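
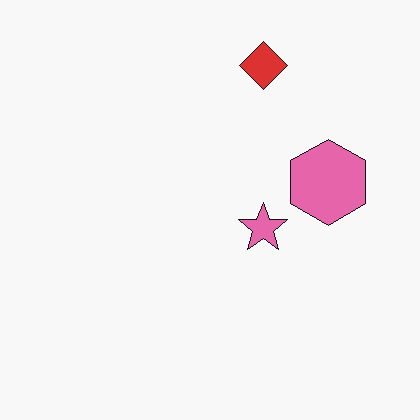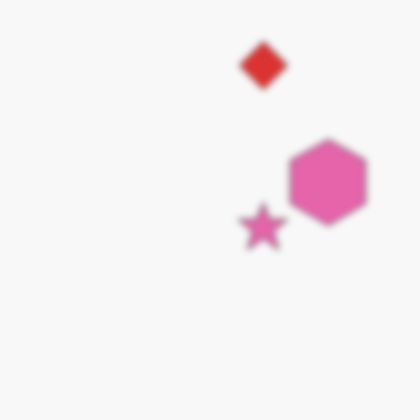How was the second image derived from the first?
The transformation is: noticeably gaussian-blurred.

Shape edges and outlines are uniformly softened across the whole image.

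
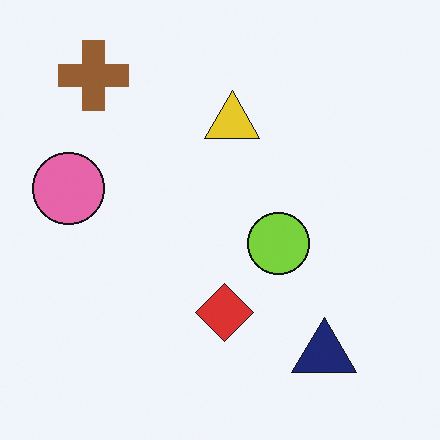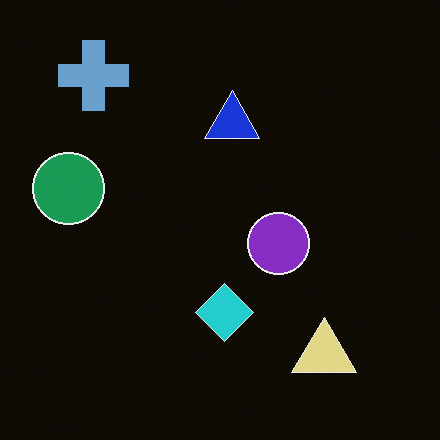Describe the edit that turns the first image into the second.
The second image is the first color-inverted (negative).

The light background has become dark and every shape's color is its complement — a photographic negative.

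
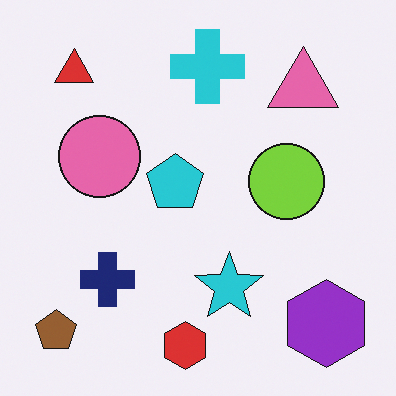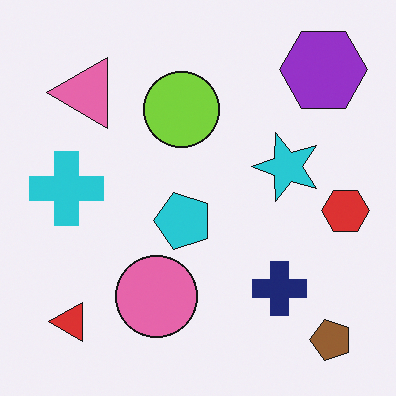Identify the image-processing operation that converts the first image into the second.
This is the original image rotated 90° counter-clockwise.

The brown pentagon sits in the bottom-left of the first image and the bottom-right of the second — consistent with a whole-image 90° counter-clockwise rotation.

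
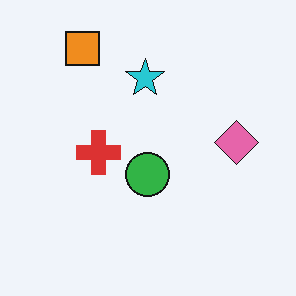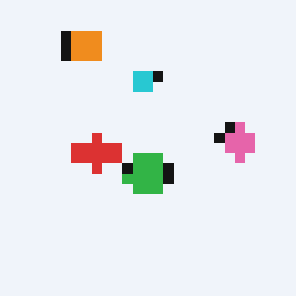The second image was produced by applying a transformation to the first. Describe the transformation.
This is the original image heavily pixelated into large blocks.

Shapes are reduced to large square blocks; fine edges and outlines are lost — a downscale-then-upscale (mosaic) effect.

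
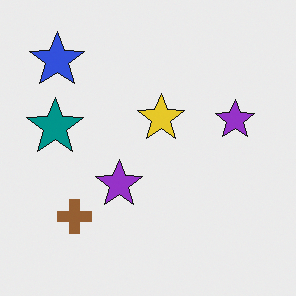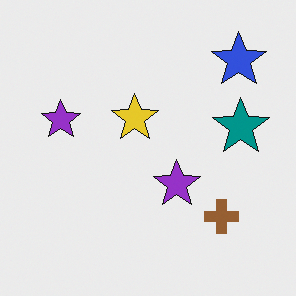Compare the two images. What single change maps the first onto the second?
The transformation is: flipped horizontally (left ↔ right).

The teal star is in the left of the first image and the right of the second — shapes on opposite sides of the vertical midline have swapped in a mirror flip.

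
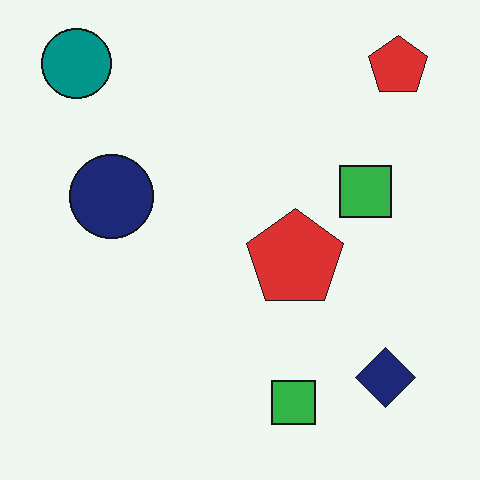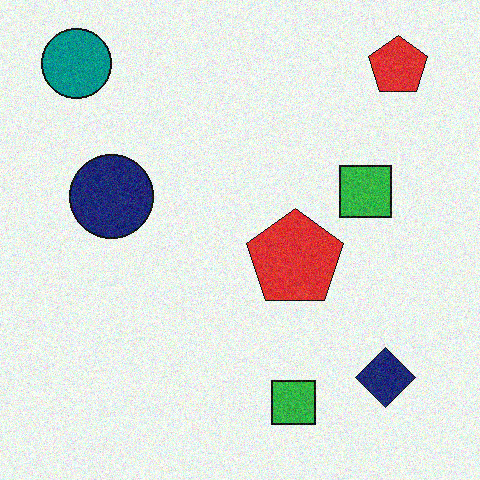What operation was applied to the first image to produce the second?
The image was degraded with moderate additive noise.

Random speckle covers the whole image, including the flat background.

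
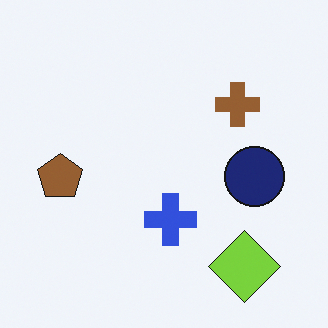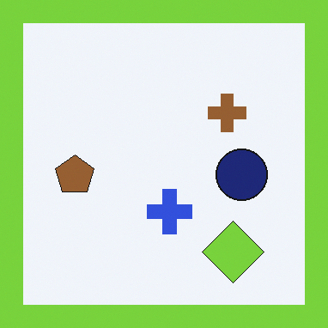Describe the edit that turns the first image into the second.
The second image is the first framed with a lime border.

A solid lime frame runs around the edge of the second image, with the content slightly shrunk inside it.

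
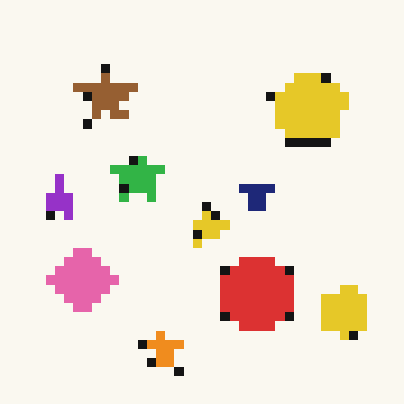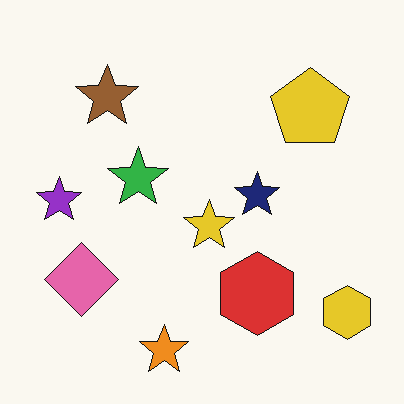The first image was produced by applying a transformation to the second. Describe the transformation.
The first image is the second heavily pixelated into large blocks.

Shapes are reduced to large square blocks; fine edges and outlines are lost — a downscale-then-upscale (mosaic) effect.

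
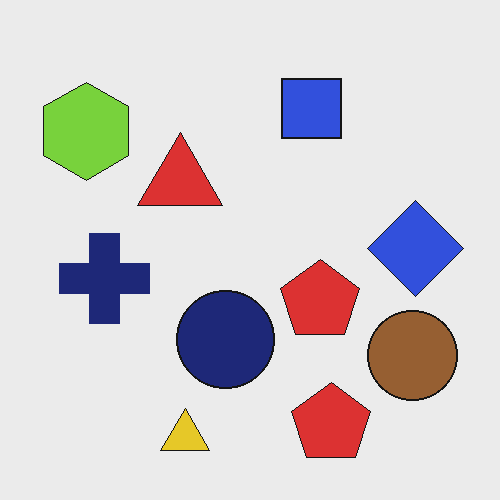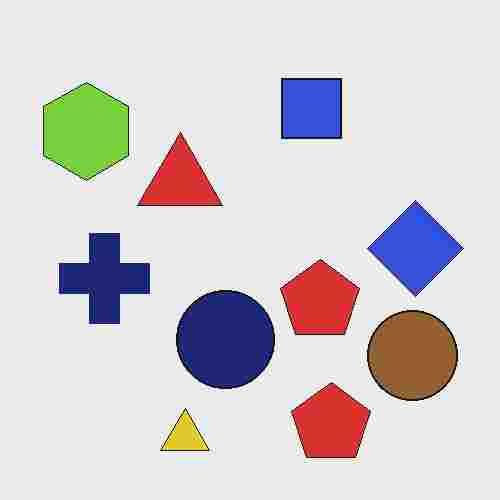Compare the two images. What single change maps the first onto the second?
The second image is the first heavily JPEG-compressed with obvious blocking artifacts.

Blocky 8×8 compression artifacts appear around shape edges and the flat background shows ringing — characteristic JPEG degradation.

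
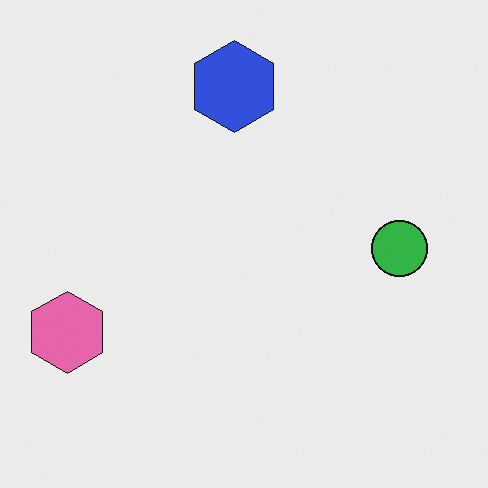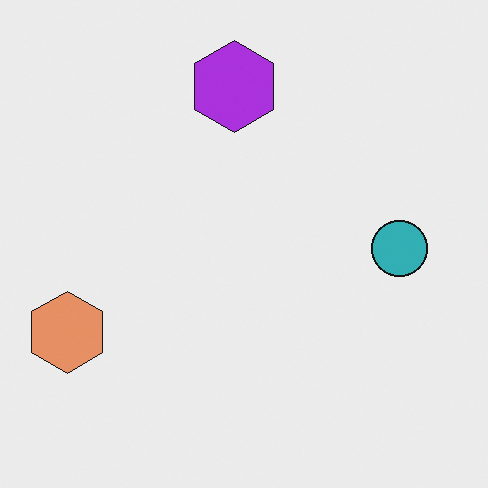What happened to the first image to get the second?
The second image is the first hue-shifted by a small amount.

Every shape's color has rotated by the same amount around the hue wheel — a uniform hue shift.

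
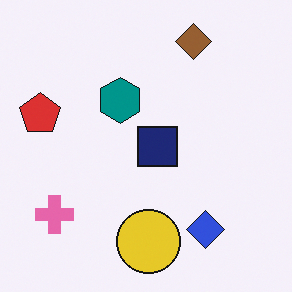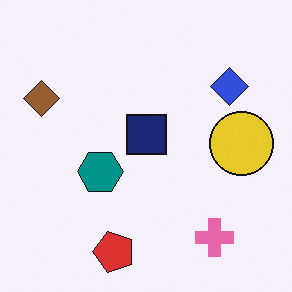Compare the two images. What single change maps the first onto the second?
This is the original image rotated 90° counter-clockwise.

The brown diamond sits in the top of the first image and the left of the second — consistent with a whole-image 90° counter-clockwise rotation.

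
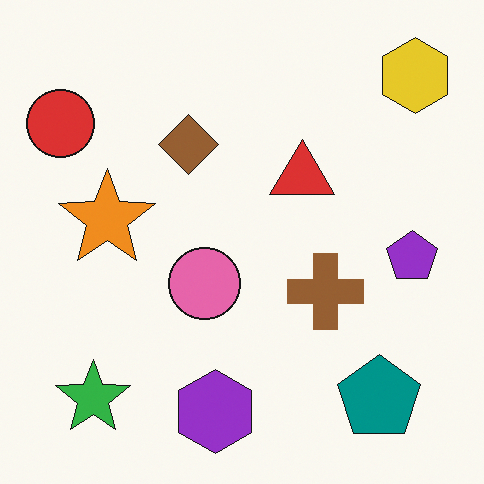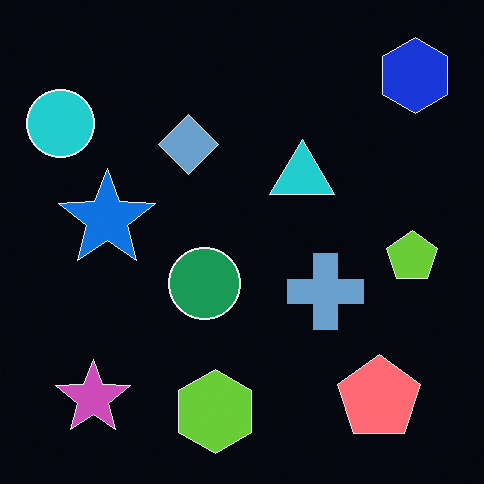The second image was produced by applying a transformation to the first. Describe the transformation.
The second image is the first color-inverted (negative).

The light background has become dark and every shape's color is its complement — a photographic negative.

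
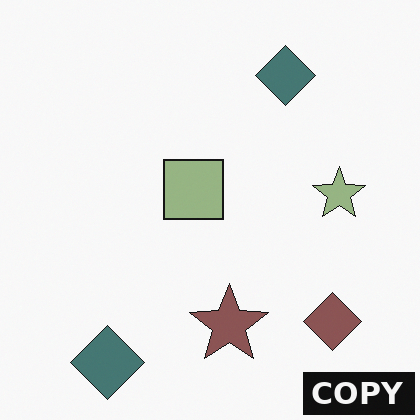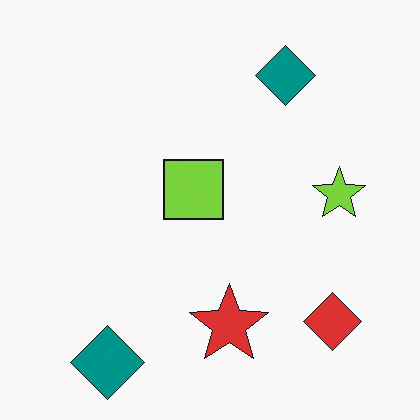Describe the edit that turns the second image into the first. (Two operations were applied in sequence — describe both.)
This is the original image heavily desaturated, then watermarked with the text "COPY" in the lower-right corner.

All colors are more muted and greyish — a global saturation change. A dark label reading "COPY" appears in the lower-right corner.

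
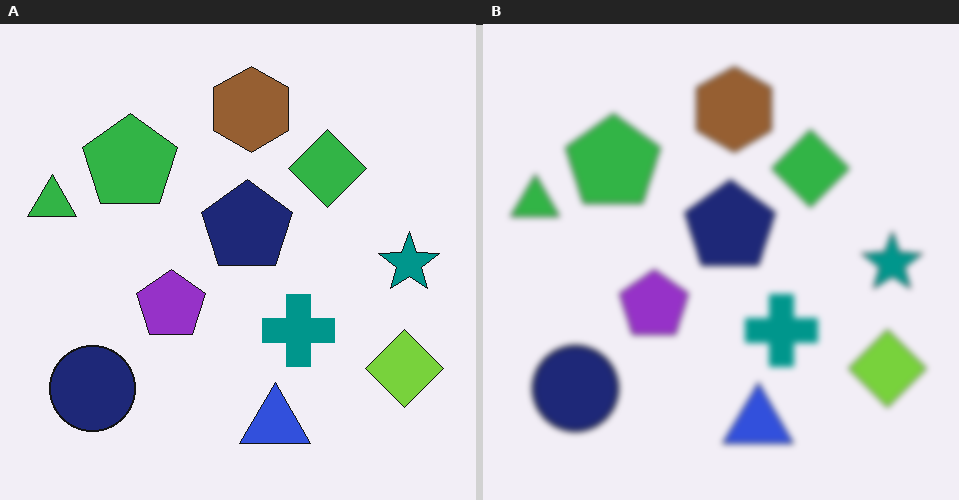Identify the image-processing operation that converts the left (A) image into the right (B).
The image was moderately blurred.

Shape edges and outlines are uniformly softened across the whole image.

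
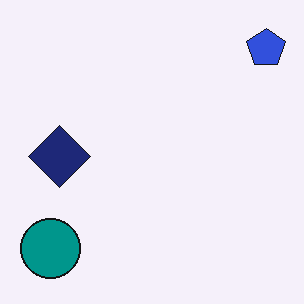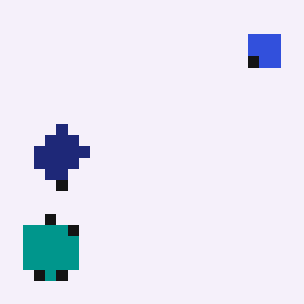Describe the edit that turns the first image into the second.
The image was heavily pixelated into large blocks.

Shapes are reduced to large square blocks; fine edges and outlines are lost — a downscale-then-upscale (mosaic) effect.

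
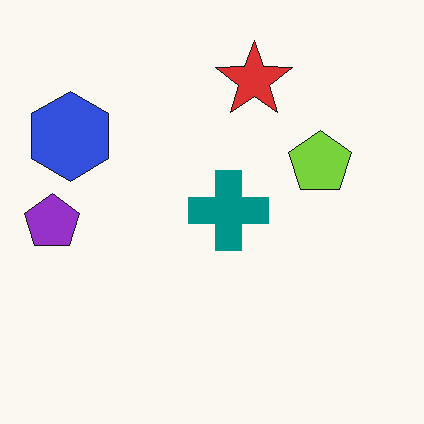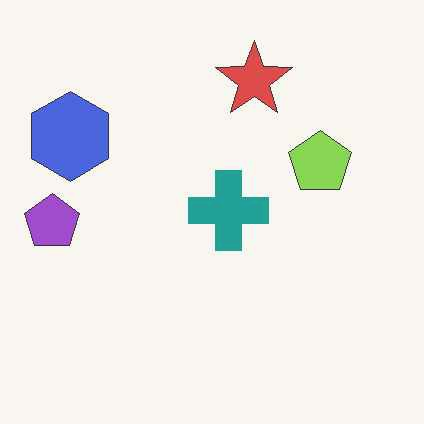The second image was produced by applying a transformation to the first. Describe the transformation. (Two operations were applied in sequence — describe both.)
The second image is the first given moderate JPEG compression, then given slightly reduced contrast.

Blocky 8×8 compression artifacts appear around shape edges and the flat background shows ringing — characteristic JPEG degradation. Tones are pushed toward mid-grey across the whole image — a global contrast change.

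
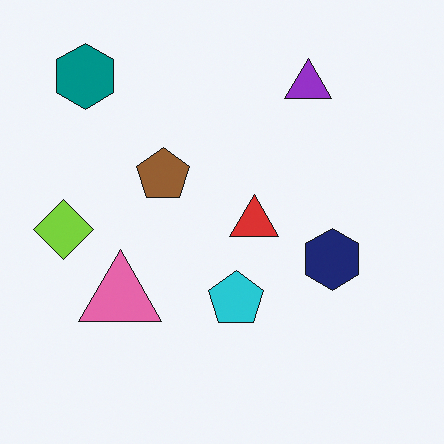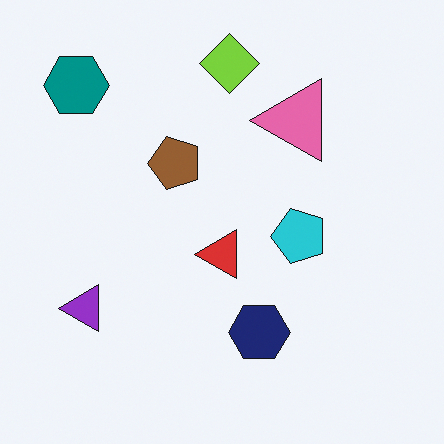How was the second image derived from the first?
Transposed (reflected across the top-left ↔ bottom-right diagonal).

Shapes have swapped their row and column positions — what was in the top-right is now in the bottom-left — a diagonal reflection.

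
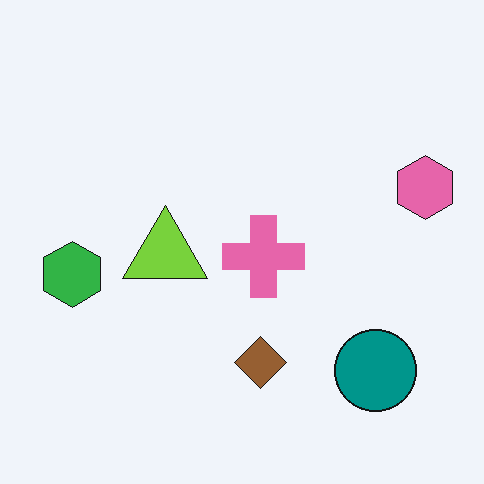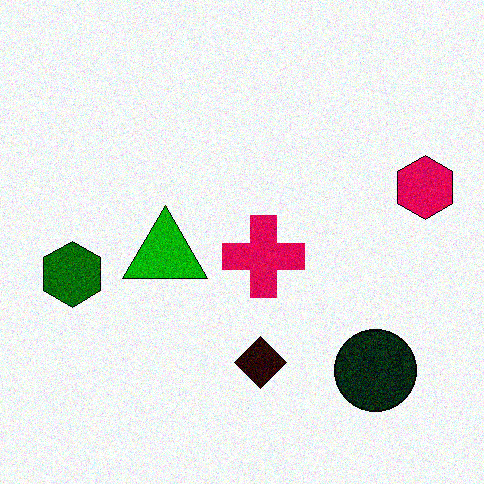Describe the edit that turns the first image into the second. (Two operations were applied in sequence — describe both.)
This is the original image given much higher contrast, then degraded with moderate additive noise.

Tones are pushed away from mid-grey across the whole image — a global contrast change. Random speckle covers the whole image, including the flat background.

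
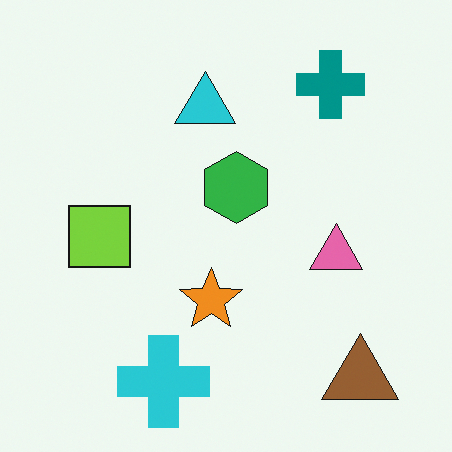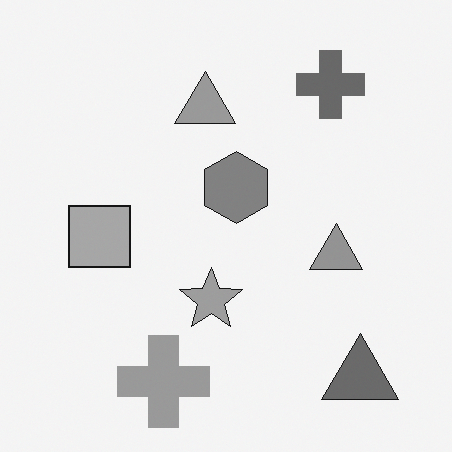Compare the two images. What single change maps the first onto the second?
This is the original image converted to grayscale.

All color is removed — every shape is now a shade of grey.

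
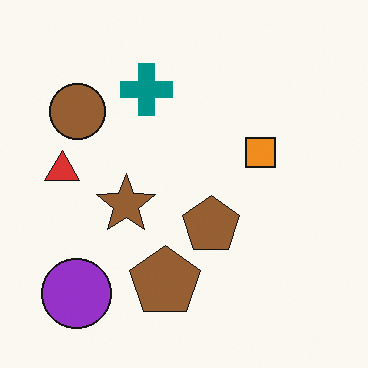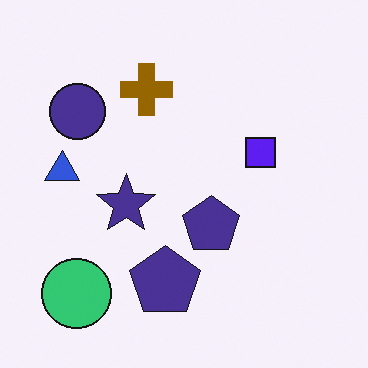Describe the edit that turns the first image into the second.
The transformation is: hue-shifted through roughly half the color wheel.

Every shape's color has rotated by the same amount around the hue wheel — a uniform hue shift.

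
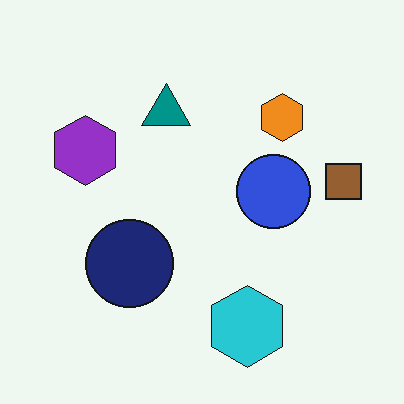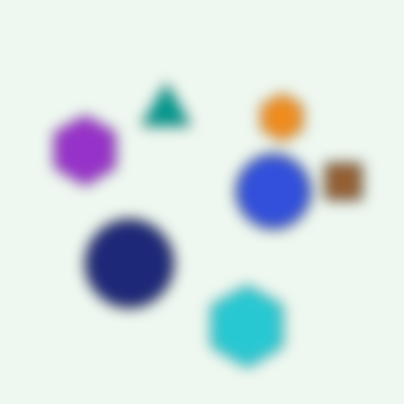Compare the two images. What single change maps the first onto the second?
This is the original image heavily blurred.

Shape edges and outlines are uniformly softened across the whole image.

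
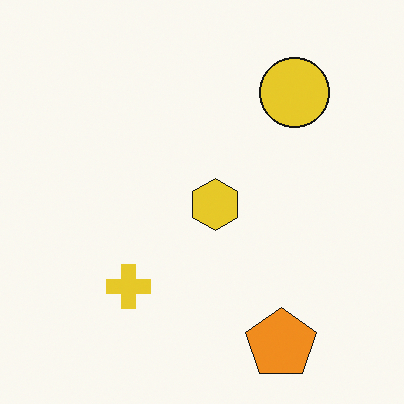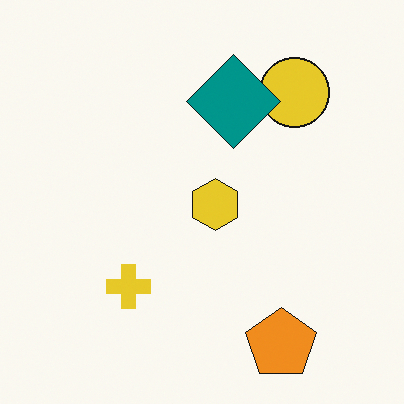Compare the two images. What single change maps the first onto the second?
This is the original image overlaid with an additional teal diamond.

A teal diamond appears in the second image that is absent from the first.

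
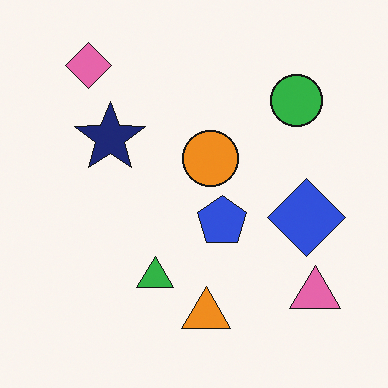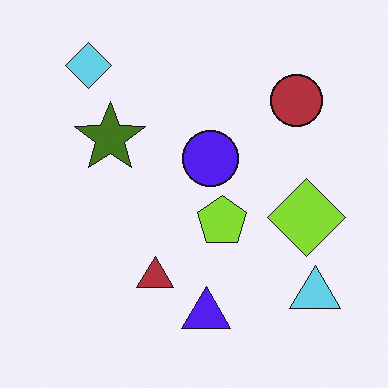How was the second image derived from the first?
The second image is the first hue-shifted by a large amount.

Every shape's color has rotated by the same amount around the hue wheel — a uniform hue shift.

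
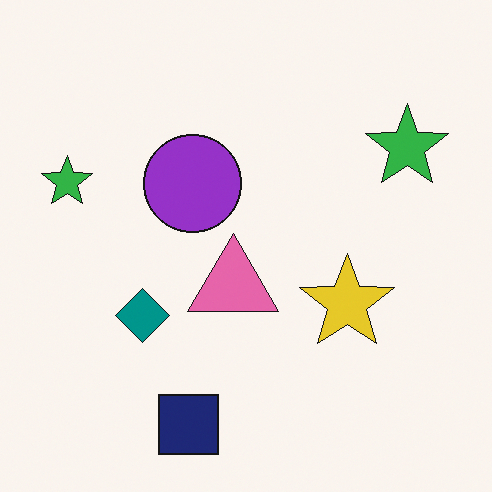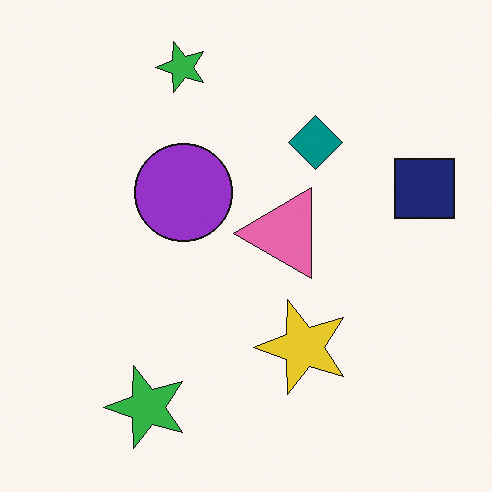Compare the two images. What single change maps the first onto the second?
Transposed (reflected across the top-left ↔ bottom-right diagonal).

Shapes have swapped their row and column positions — what was in the top-right is now in the bottom-left — a diagonal reflection.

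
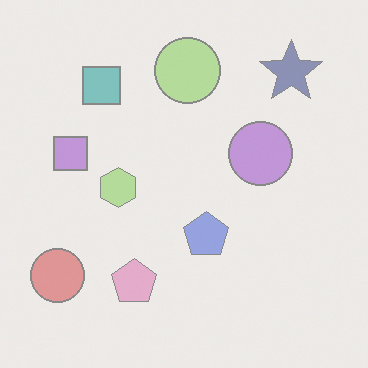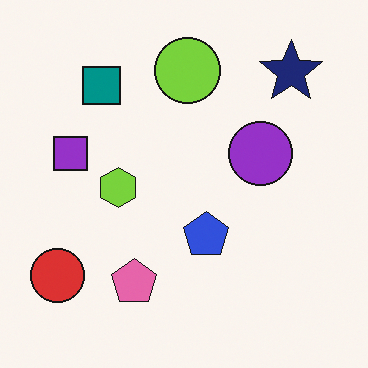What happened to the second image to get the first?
The transformation is: washed out (contrast reduced).

Tones are pushed toward mid-grey across the whole image — a global contrast change.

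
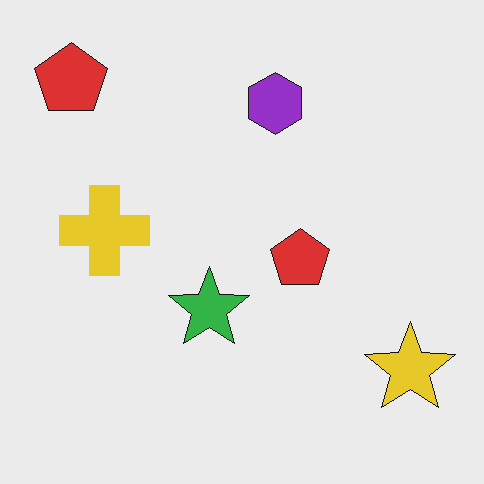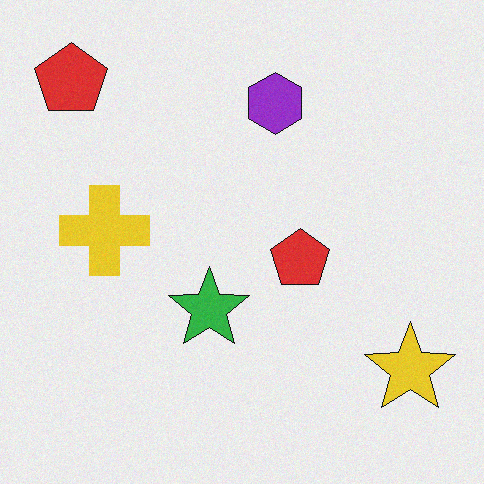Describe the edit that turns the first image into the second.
It was degraded with a light layer of grain.

Random speckle covers the whole image, including the flat background.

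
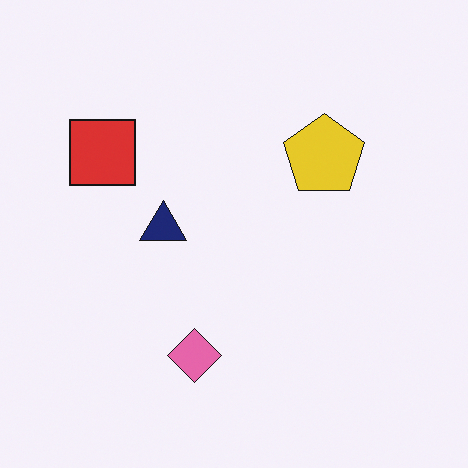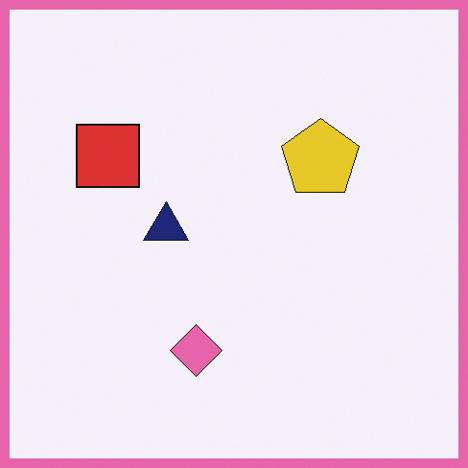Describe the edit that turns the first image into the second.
This is the original image framed with a pink border.

A solid pink frame runs around the edge of the second image, with the content slightly shrunk inside it.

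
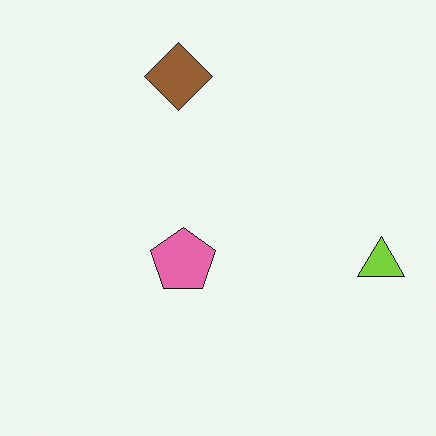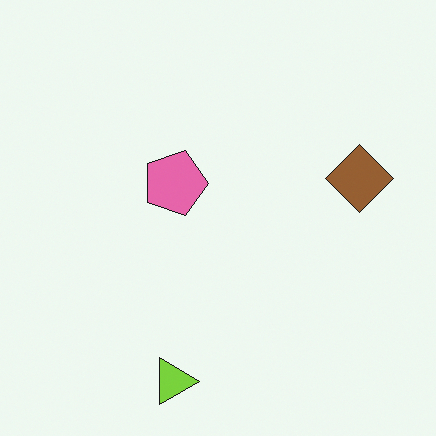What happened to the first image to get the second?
The image was rotated 90° clockwise.

The lime triangle sits in the right of the first image and the bottom of the second — consistent with a whole-image 90° clockwise rotation.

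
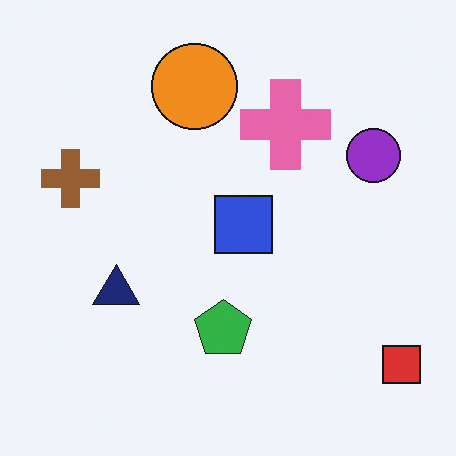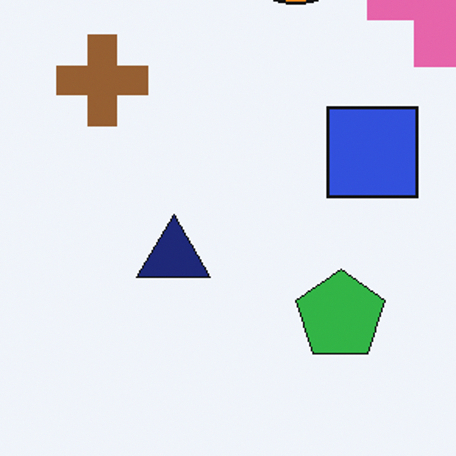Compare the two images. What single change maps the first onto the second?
It was cropped to a modestly smaller region and rescaled.

The visible shapes are larger and the field of view is narrower; shapes near the original edges may be partly or wholly outside the frame — a crop-and-rescale.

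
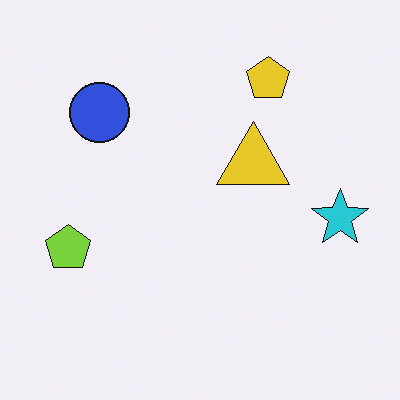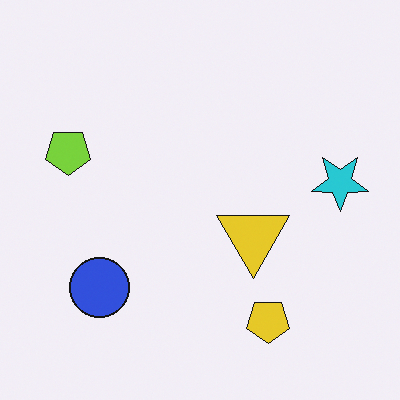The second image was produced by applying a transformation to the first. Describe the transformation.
It was flipped vertically (top ↔ bottom).

The yellow pentagon is in the top-right of the first image and the bottom-right of the second — shapes on opposite sides of the horizontal midline have swapped in a mirror flip.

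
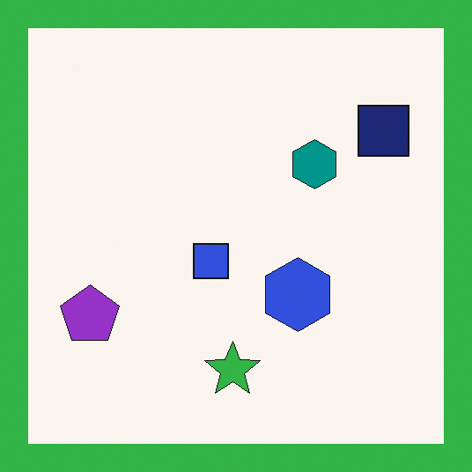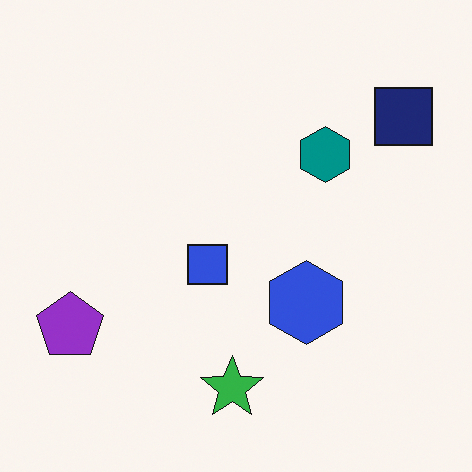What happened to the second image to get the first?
The first image is the second framed with a green border.

A solid green frame runs around the edge of the first image, with the content slightly shrunk inside it.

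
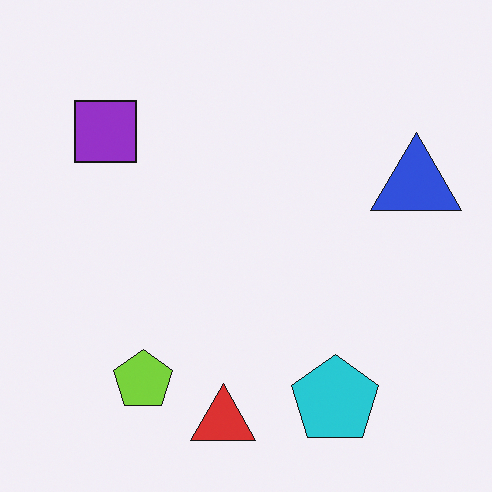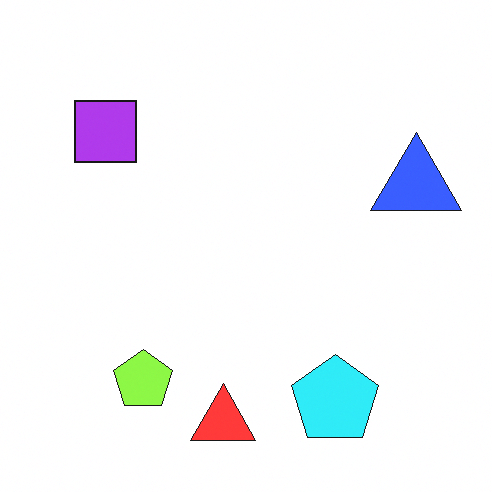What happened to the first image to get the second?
The image was brightened a little.

Every pixel — background and shapes alike — is uniformly brightened.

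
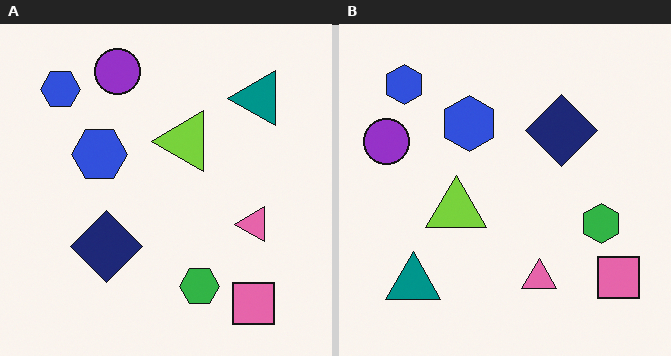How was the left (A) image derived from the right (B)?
The image was transposed (reflected across the top-left ↔ bottom-right diagonal).

Shapes have swapped their row and column positions — what was in the top-right is now in the bottom-left — a diagonal reflection.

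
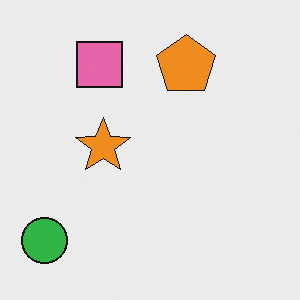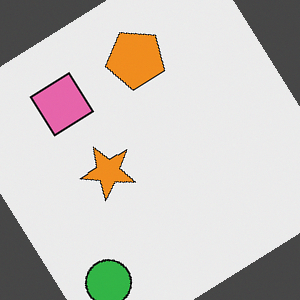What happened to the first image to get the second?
This is the original image rotated counter-clockwise by a large amount — several tens of degrees.

Every shape is tilted by the same angle and the image corners show triangular fill wedges — a whole-image rotation by a non-right angle.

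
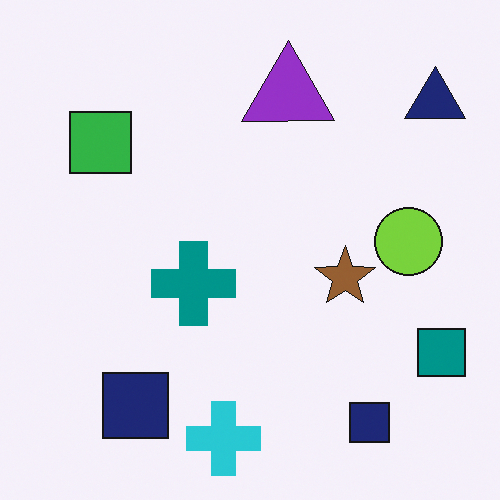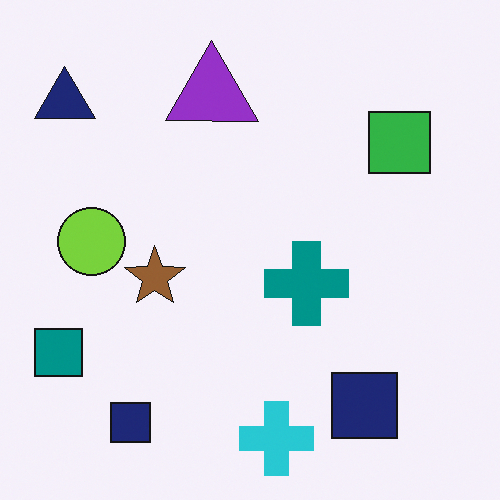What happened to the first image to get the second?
The second image is the first flipped horizontally (left ↔ right).

The teal square is in the bottom-right of the first image and the bottom-left of the second — shapes on opposite sides of the vertical midline have swapped in a mirror flip.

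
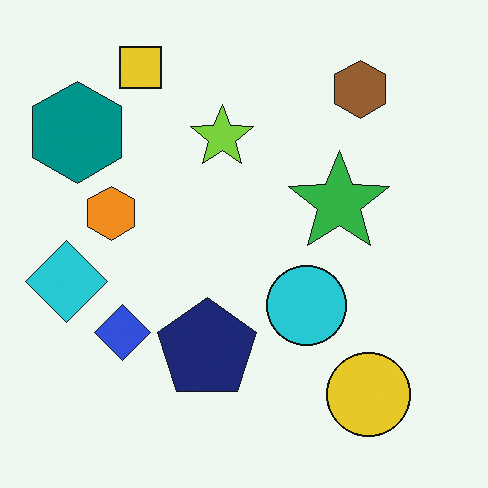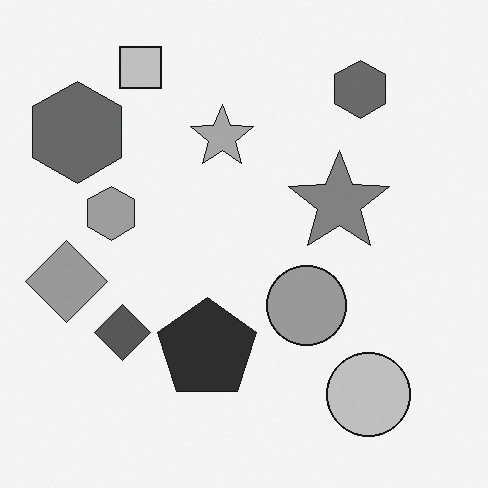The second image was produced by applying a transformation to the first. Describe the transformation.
This is the original image converted to grayscale.

All color is removed — every shape is now a shade of grey.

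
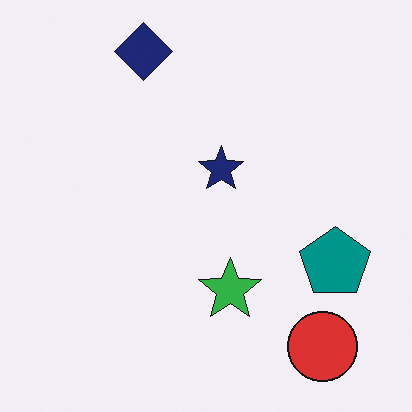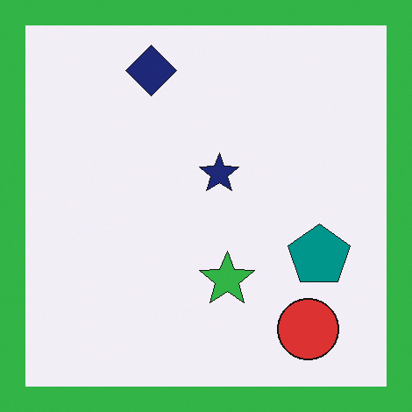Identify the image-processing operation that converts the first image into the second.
It was framed with a green border.

A solid green frame runs around the edge of the second image, with the content slightly shrunk inside it.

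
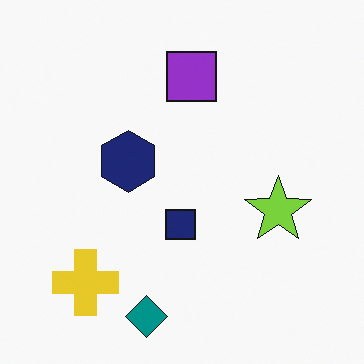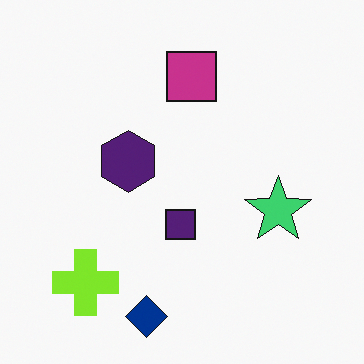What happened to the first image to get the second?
The transformation is: hue-shifted slightly.

Every shape's color has rotated by the same amount around the hue wheel — a uniform hue shift.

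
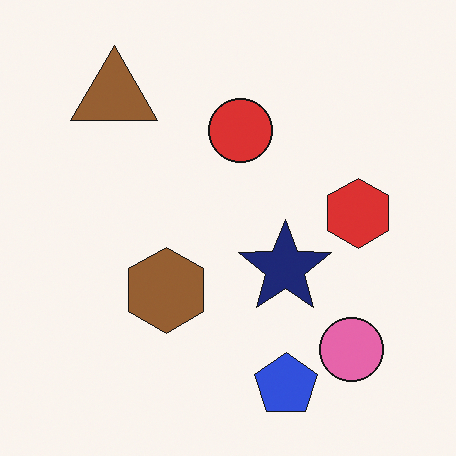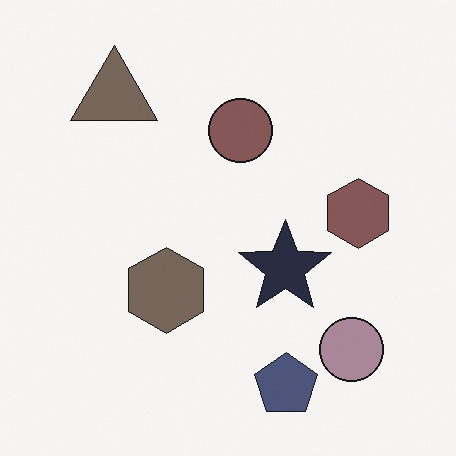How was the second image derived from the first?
Made much more muted (saturation change).

All colors are more muted and greyish — a global saturation change.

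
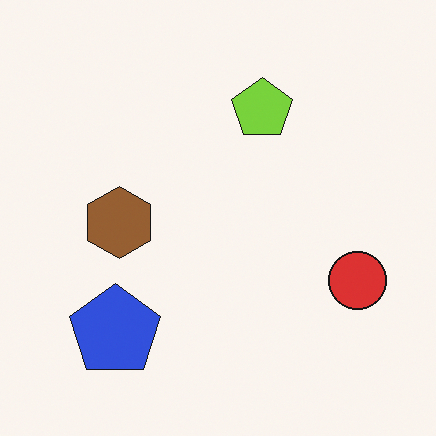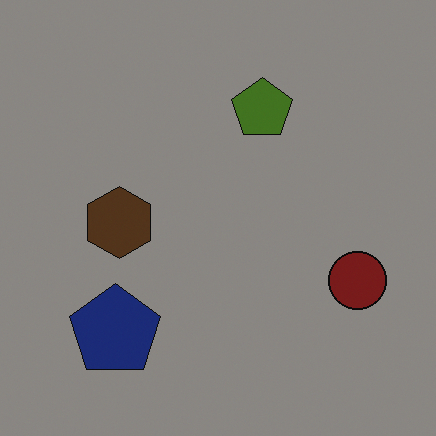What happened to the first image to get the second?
The image was substantially darkened.

Every pixel — background and shapes alike — is uniformly darkened.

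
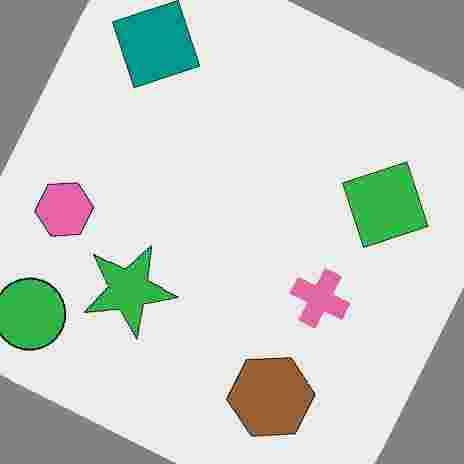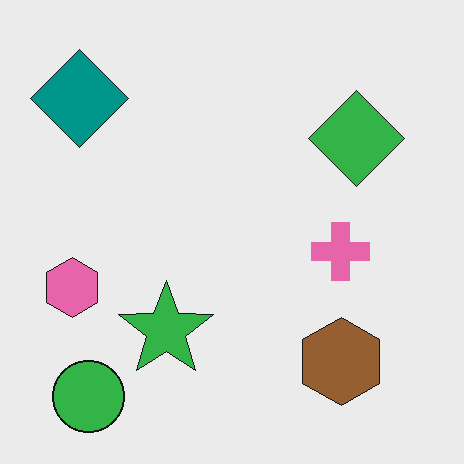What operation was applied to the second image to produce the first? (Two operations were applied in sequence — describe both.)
The transformation is: rotated clockwise by a clearly visible amount, then degraded with heavy JPEG compression.

Every shape is tilted by the same angle and the image corners show triangular fill wedges — a whole-image rotation by a non-right angle. Blocky 8×8 compression artifacts appear around shape edges and the flat background shows ringing — characteristic JPEG degradation.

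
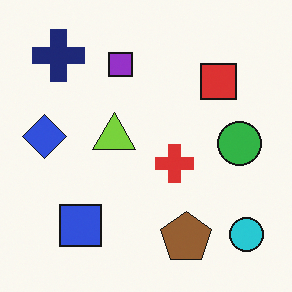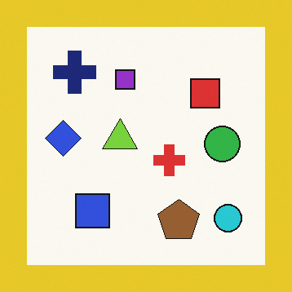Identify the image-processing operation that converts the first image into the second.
The image was framed with a yellow border.

A solid yellow frame runs around the edge of the second image, with the content slightly shrunk inside it.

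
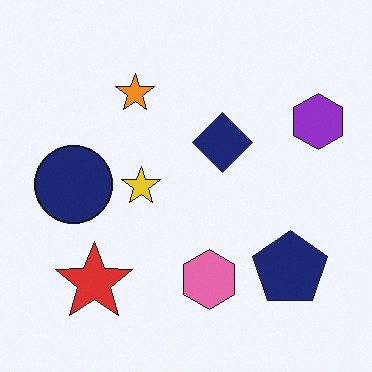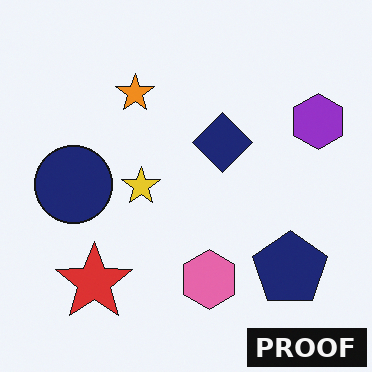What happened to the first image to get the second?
The transformation is: watermarked with the text "PROOF" in the lower-right corner.

A dark label reading "PROOF" appears in the lower-right corner.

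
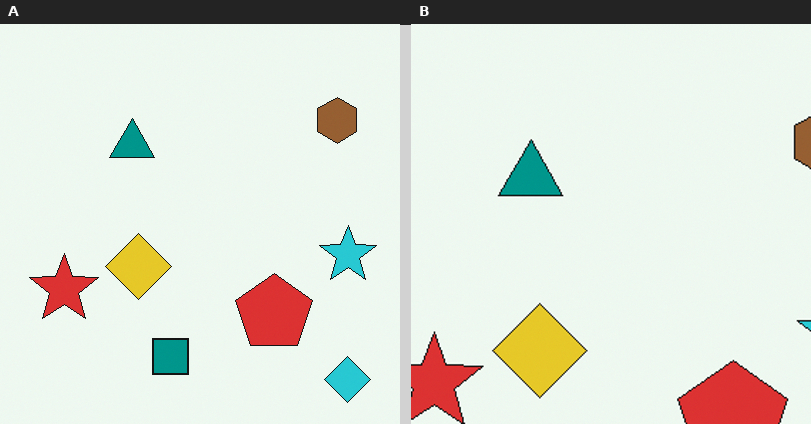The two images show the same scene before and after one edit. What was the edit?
It was cropped to a modestly smaller region and rescaled.

The visible shapes are larger and the field of view is narrower; shapes near the original edges may be partly or wholly outside the frame — a crop-and-rescale.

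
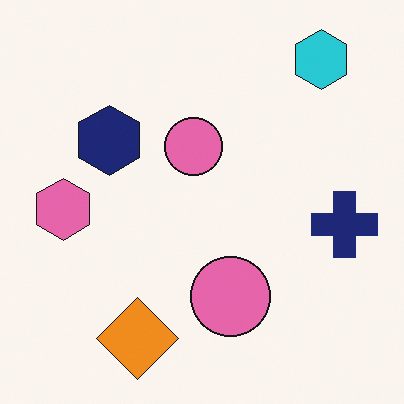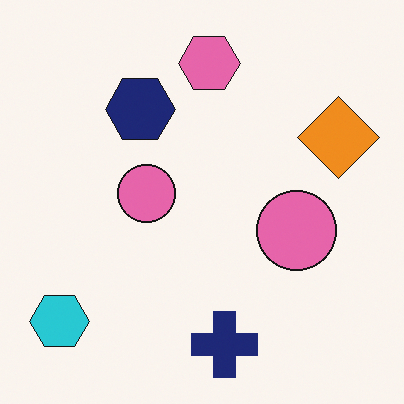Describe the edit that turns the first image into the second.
The image was transposed (reflected across the top-left ↔ bottom-right diagonal).

Shapes have swapped their row and column positions — what was in the top-right is now in the bottom-left — a diagonal reflection.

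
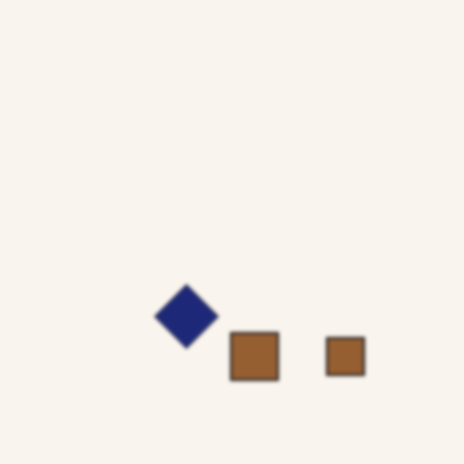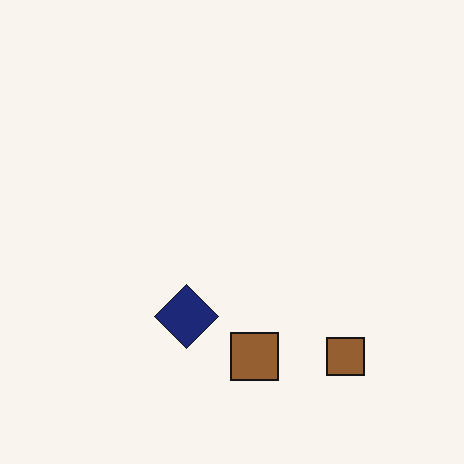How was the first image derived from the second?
This is the original image given a subtle gaussian blur.

Shape edges and outlines are uniformly softened across the whole image.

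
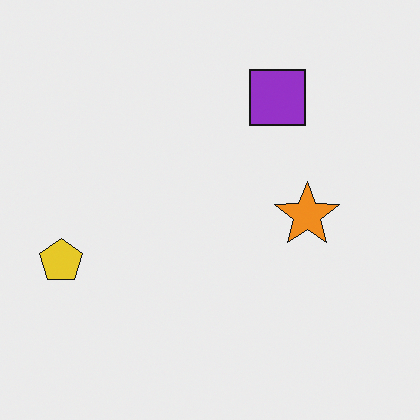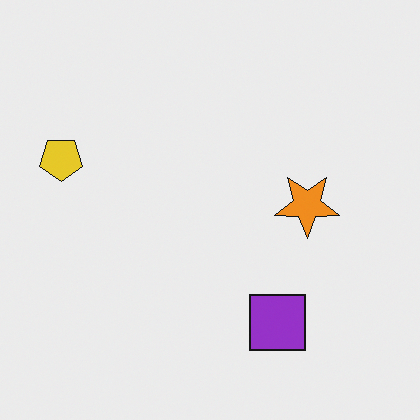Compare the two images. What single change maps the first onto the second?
This is the original image flipped vertically (top ↔ bottom).

The purple square is in the top of the first image and the bottom of the second — shapes on opposite sides of the horizontal midline have swapped in a mirror flip.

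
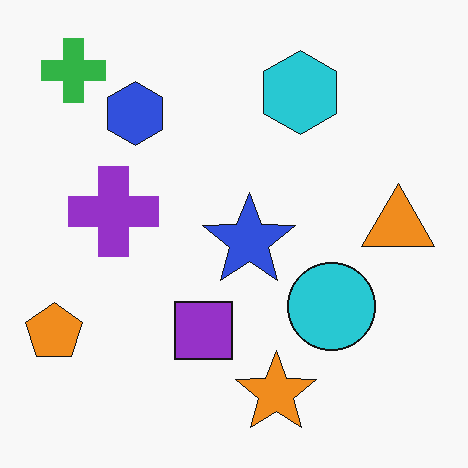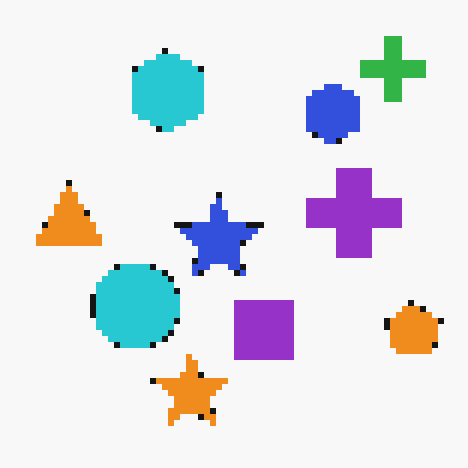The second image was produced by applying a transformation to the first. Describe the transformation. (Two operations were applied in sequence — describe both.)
It was flipped horizontally (left ↔ right), then moderately pixelated.

The orange pentagon is in the bottom-left of the first image and the bottom-right of the second — shapes on opposite sides of the vertical midline have swapped in a mirror flip. Shapes are reduced to large square blocks; fine edges and outlines are lost — a downscale-then-upscale (mosaic) effect.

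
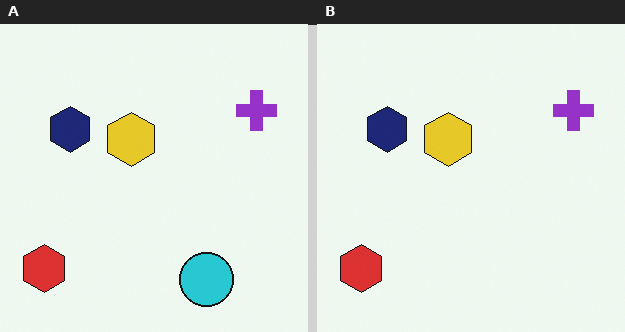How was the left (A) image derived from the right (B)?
The image was overlaid with an additional cyan circle.

A cyan circle appears in the left (A) image that is absent from the right (B).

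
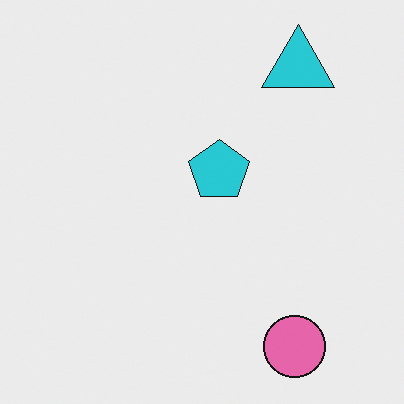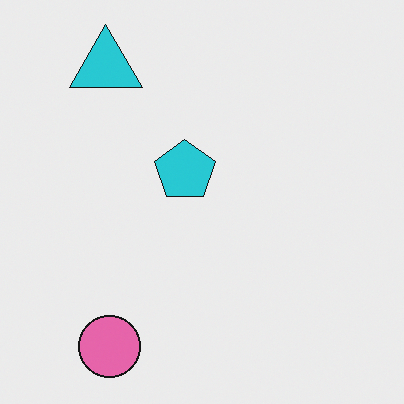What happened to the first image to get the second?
The transformation is: flipped horizontally (left ↔ right).

The cyan triangle is in the top-right of the first image and the top-left of the second — shapes on opposite sides of the vertical midline have swapped in a mirror flip.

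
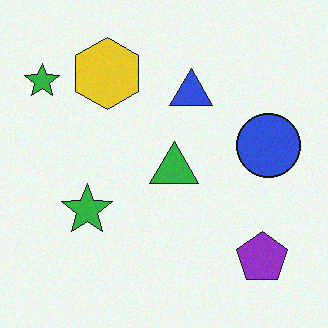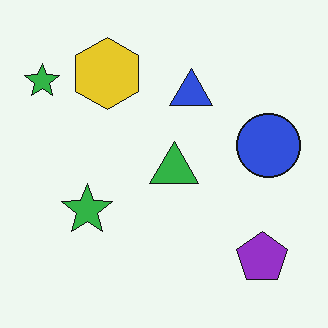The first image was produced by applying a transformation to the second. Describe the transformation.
It was degraded with light additive noise.

Random speckle covers the whole image, including the flat background.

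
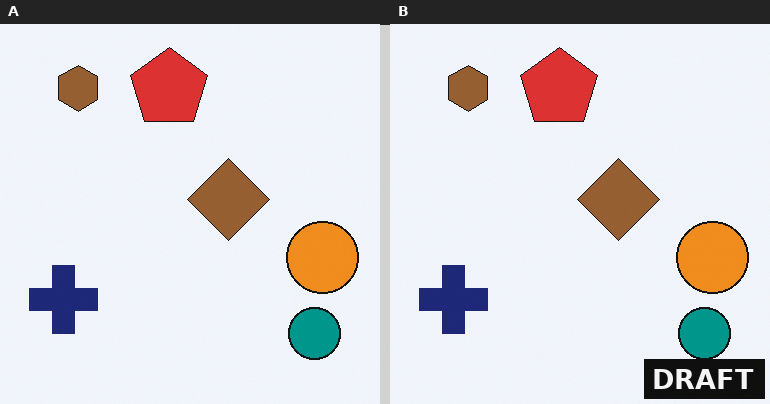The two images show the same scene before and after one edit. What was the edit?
The transformation is: watermarked with the text "DRAFT" in the lower-right corner.

A dark label reading "DRAFT" appears in the lower-right corner.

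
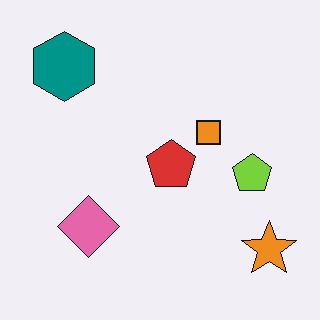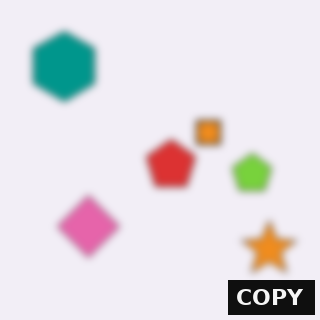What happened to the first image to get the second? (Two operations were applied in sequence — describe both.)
This is the original image moderately blurred, then watermarked with the text "COPY" in the lower-right corner.

Shape edges and outlines are uniformly softened across the whole image. A dark label reading "COPY" appears in the lower-right corner.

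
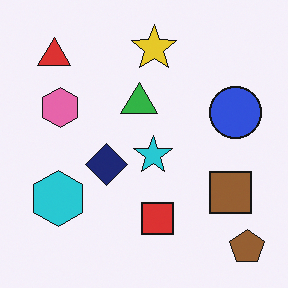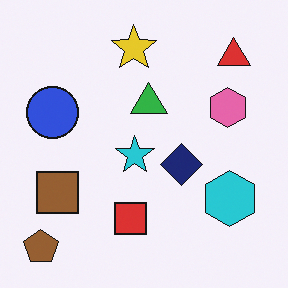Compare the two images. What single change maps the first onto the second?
Flipped horizontally (left ↔ right).

The brown pentagon is in the bottom-right of the first image and the bottom-left of the second — shapes on opposite sides of the vertical midline have swapped in a mirror flip.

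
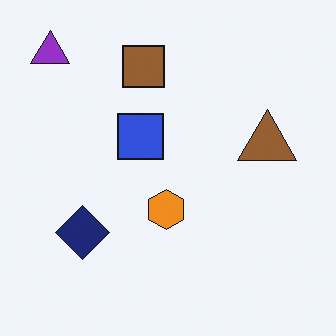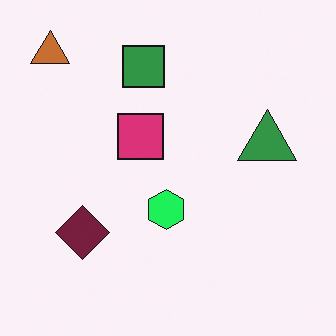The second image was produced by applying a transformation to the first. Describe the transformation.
Hue-shifted through roughly a third of the color wheel.

Every shape's color has rotated by the same amount around the hue wheel — a uniform hue shift.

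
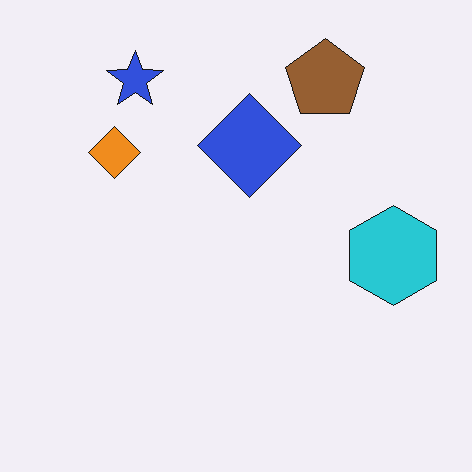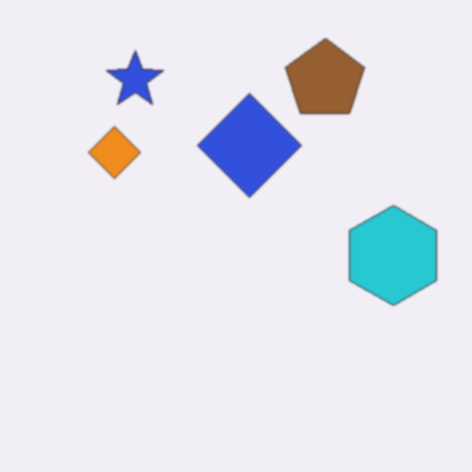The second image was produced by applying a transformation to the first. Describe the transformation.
Lightly blurred.

Shape edges and outlines are uniformly softened across the whole image.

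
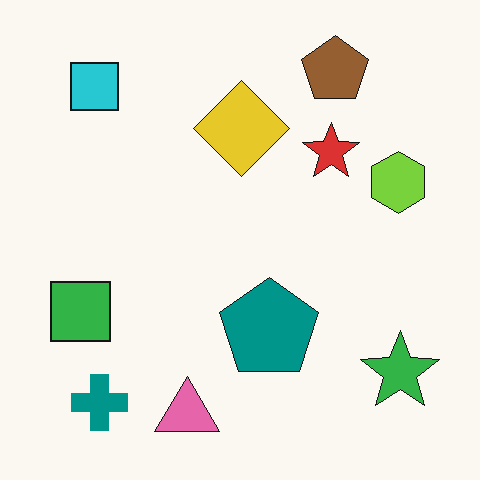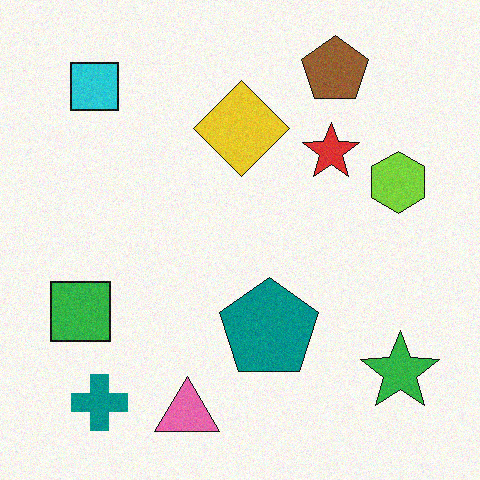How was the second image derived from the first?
Degraded with a light layer of grain.

Random speckle covers the whole image, including the flat background.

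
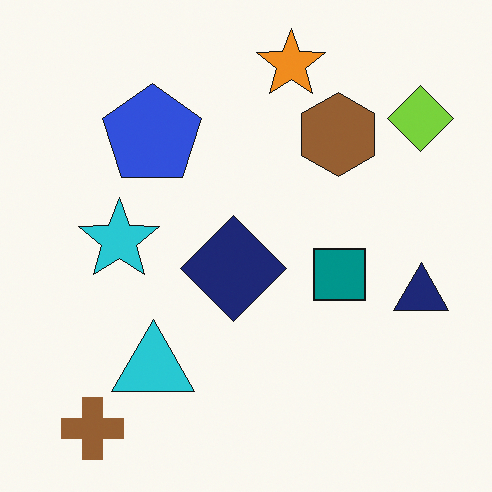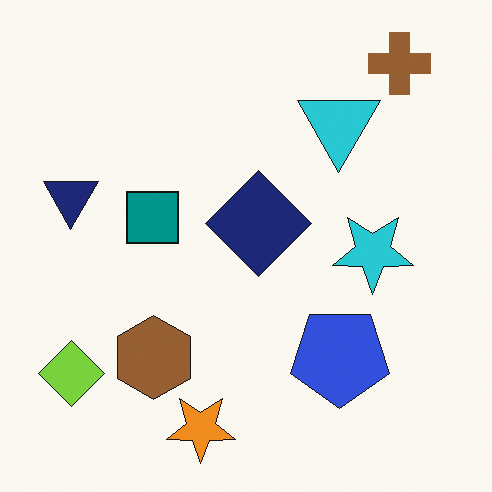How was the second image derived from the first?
Rotated 180°.

The brown cross sits in the bottom-left of the first image and the top-right of the second — consistent with a whole-image 180° rotation.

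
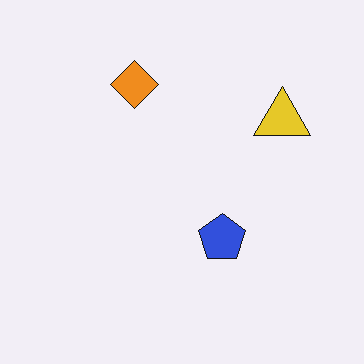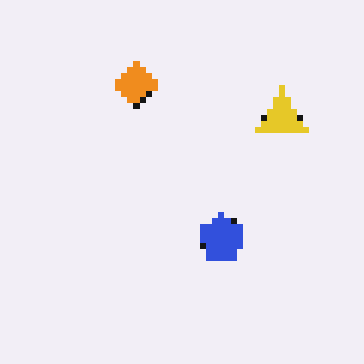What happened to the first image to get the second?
The second image is the first pixelated into visible square blocks.

Shapes are reduced to large square blocks; fine edges and outlines are lost — a downscale-then-upscale (mosaic) effect.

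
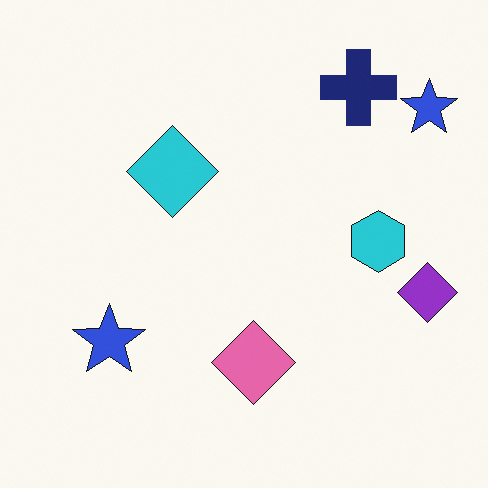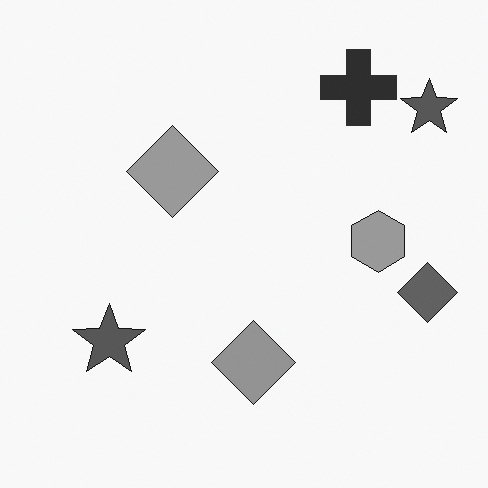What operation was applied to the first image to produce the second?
The image was converted to grayscale.

All color is removed — every shape is now a shade of grey.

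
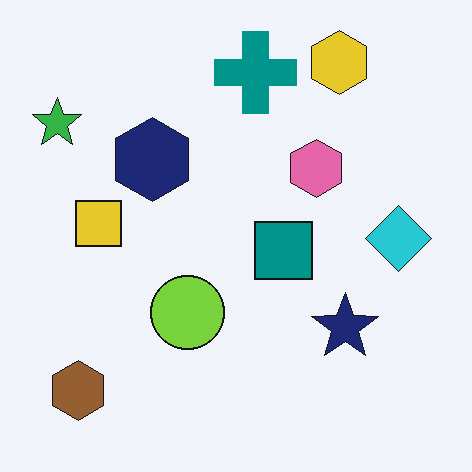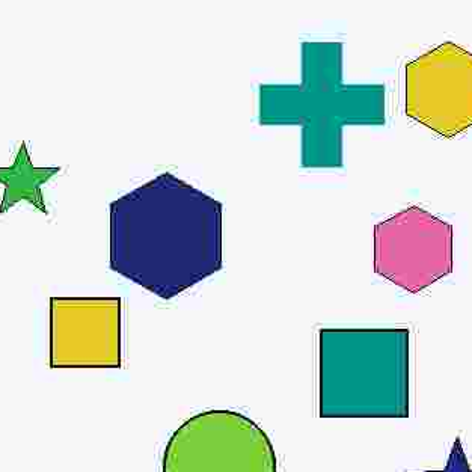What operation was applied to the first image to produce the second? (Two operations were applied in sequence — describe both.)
This is the original image degraded with heavy JPEG compression, then cropped slightly and scaled back up.

Blocky 8×8 compression artifacts appear around shape edges and the flat background shows ringing — characteristic JPEG degradation. The visible shapes are larger and the field of view is narrower; shapes near the original edges may be partly or wholly outside the frame — a crop-and-rescale.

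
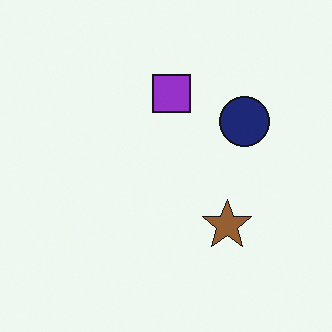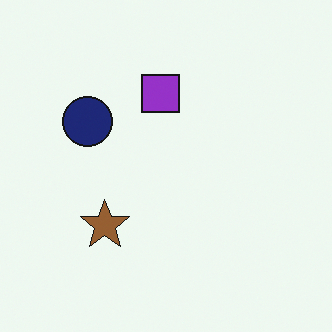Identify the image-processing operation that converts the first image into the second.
The transformation is: flipped horizontally (left ↔ right).

The navy circle is in the right of the first image and the left of the second — shapes on opposite sides of the vertical midline have swapped in a mirror flip.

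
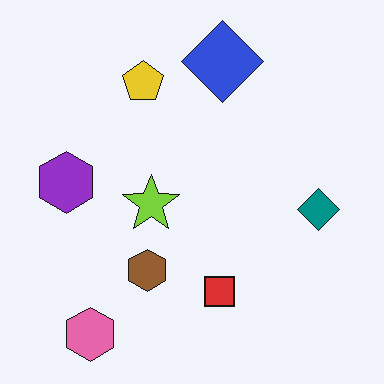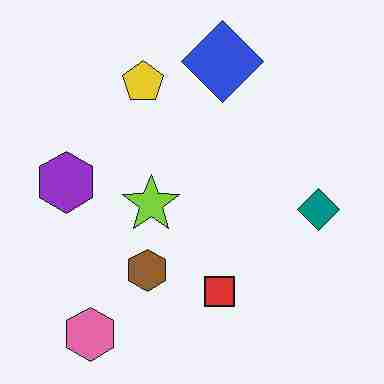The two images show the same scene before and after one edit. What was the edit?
It was heavily JPEG-compressed with obvious blocking artifacts.

Blocky 8×8 compression artifacts appear around shape edges and the flat background shows ringing — characteristic JPEG degradation.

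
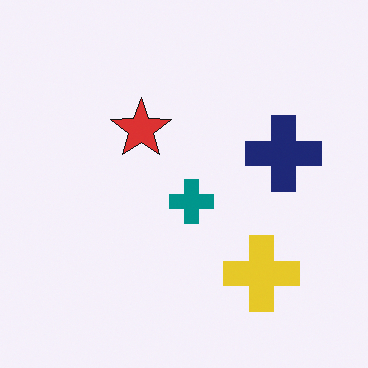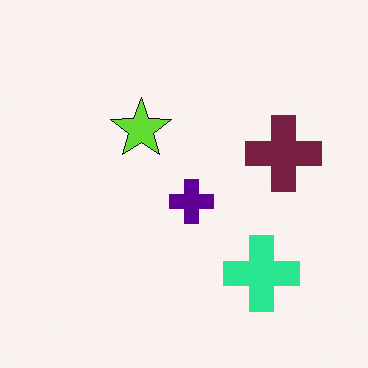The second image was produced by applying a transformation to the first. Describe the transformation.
The transformation is: hue-shifted noticeably.

Every shape's color has rotated by the same amount around the hue wheel — a uniform hue shift.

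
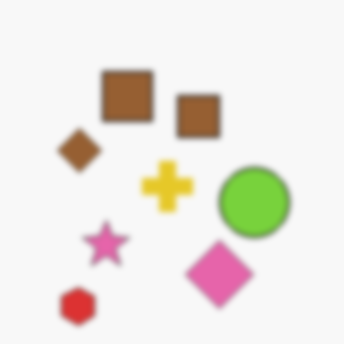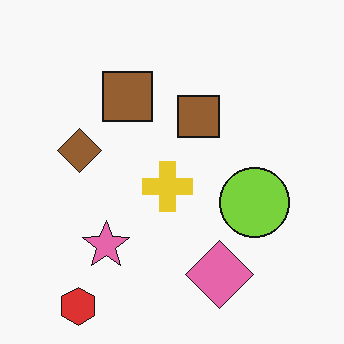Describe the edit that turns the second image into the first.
The first image is the second moderately blurred.

Shape edges and outlines are uniformly softened across the whole image.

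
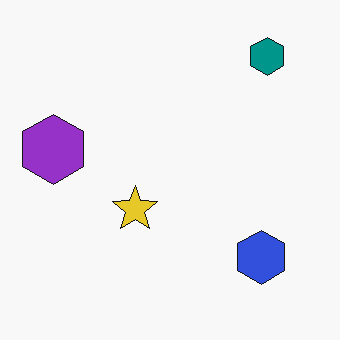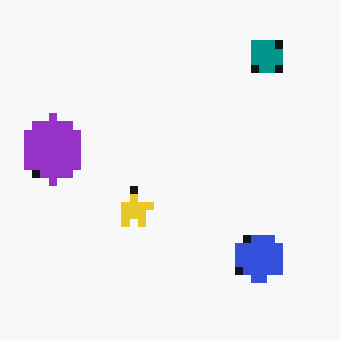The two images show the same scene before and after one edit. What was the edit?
Moderately pixelated.

Shapes are reduced to large square blocks; fine edges and outlines are lost — a downscale-then-upscale (mosaic) effect.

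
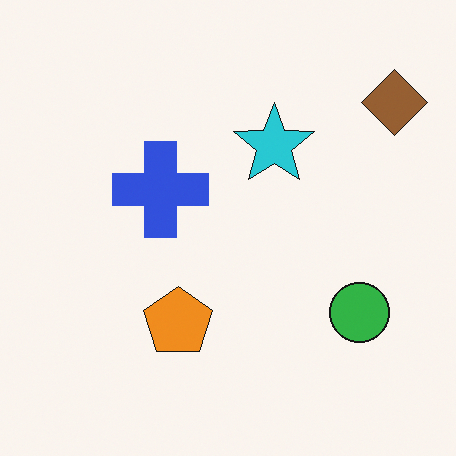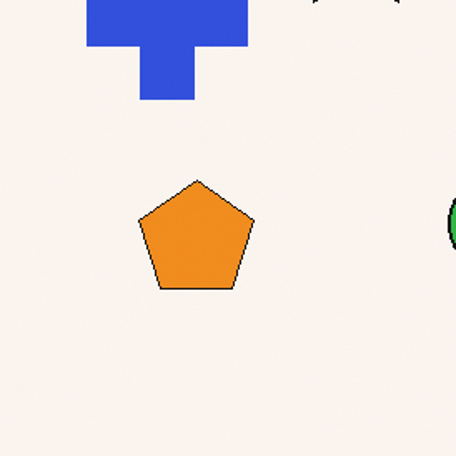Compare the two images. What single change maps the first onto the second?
The second image is the first cropped tightly and scaled back up.

The visible shapes are larger and the field of view is narrower; shapes near the original edges may be partly or wholly outside the frame — a crop-and-rescale.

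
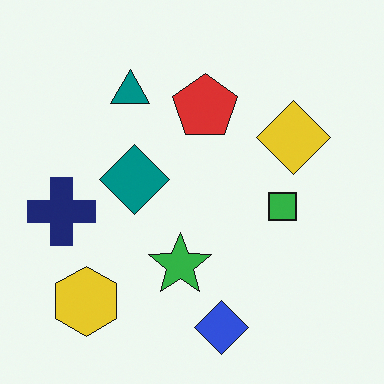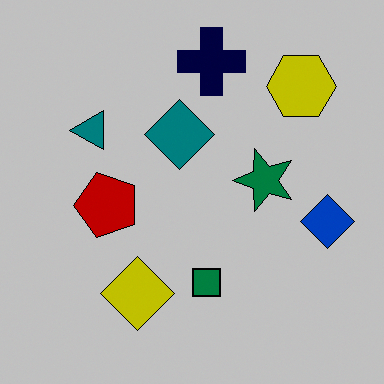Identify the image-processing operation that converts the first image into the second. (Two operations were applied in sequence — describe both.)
Aggressively posterized, then transposed (reflected across the top-left ↔ bottom-right diagonal).

Each flat color has snapped to a coarser quantized level — most visibly, the near-white background has dropped to a flat grey. Shapes have swapped their row and column positions — what was in the top-right is now in the bottom-left — a diagonal reflection.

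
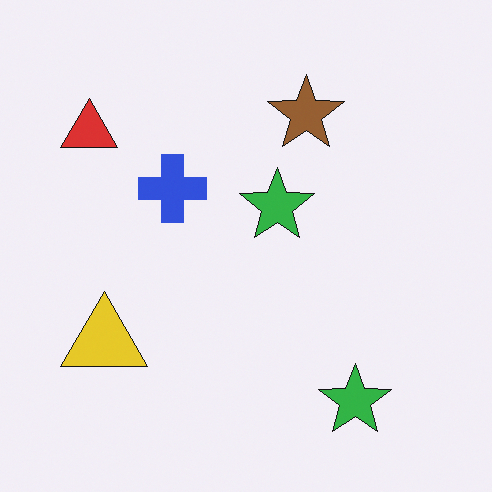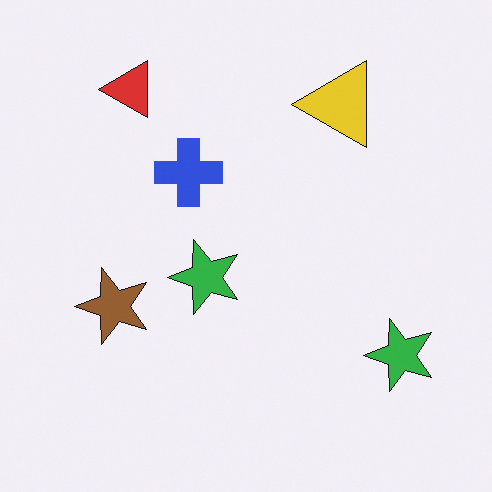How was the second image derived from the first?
The image was transposed (reflected across the top-left ↔ bottom-right diagonal).

Shapes have swapped their row and column positions — what was in the top-right is now in the bottom-left — a diagonal reflection.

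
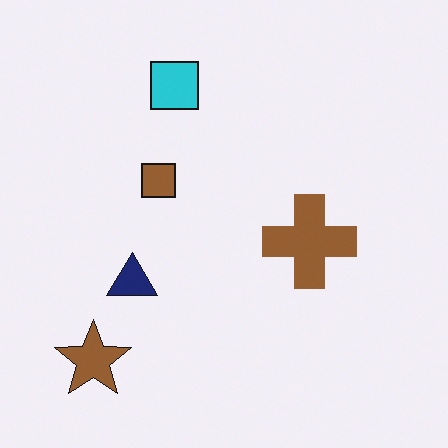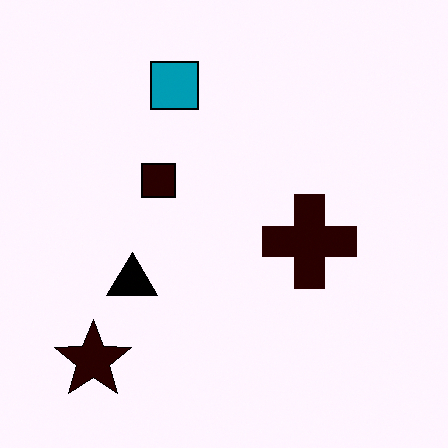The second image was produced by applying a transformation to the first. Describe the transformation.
The image was boosted in contrast.

Tones are pushed away from mid-grey across the whole image — a global contrast change.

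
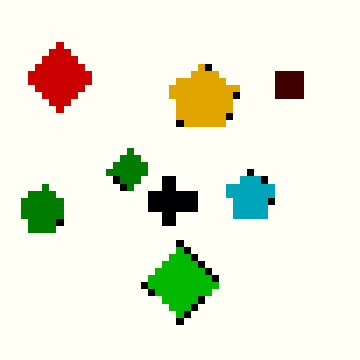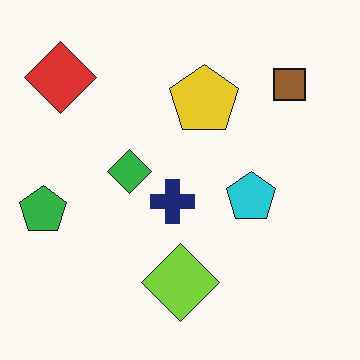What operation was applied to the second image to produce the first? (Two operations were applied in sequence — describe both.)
The first image is the second boosted in contrast, then moderately pixelated.

Tones are pushed away from mid-grey across the whole image — a global contrast change. Shapes are reduced to large square blocks; fine edges and outlines are lost — a downscale-then-upscale (mosaic) effect.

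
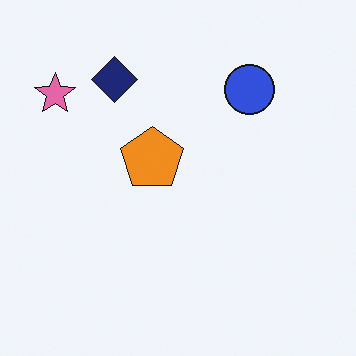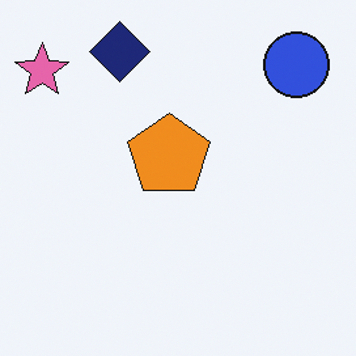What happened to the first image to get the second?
Cropped slightly and scaled back up.

The visible shapes are larger and the field of view is narrower; shapes near the original edges may be partly or wholly outside the frame — a crop-and-rescale.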